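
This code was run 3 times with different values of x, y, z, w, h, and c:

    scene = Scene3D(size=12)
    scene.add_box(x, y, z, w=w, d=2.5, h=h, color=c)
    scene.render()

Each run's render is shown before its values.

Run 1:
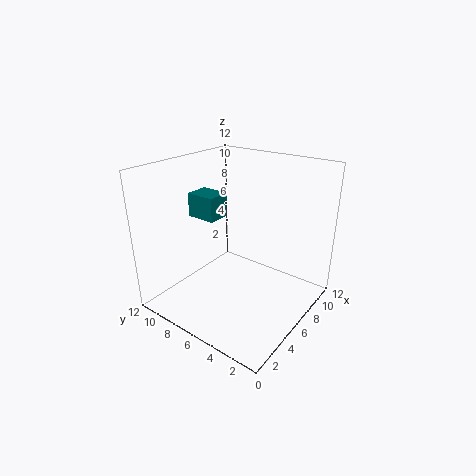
x = 4.5; y = 7.5; z = 7.5; w = 2; h = 2; c = 'teal'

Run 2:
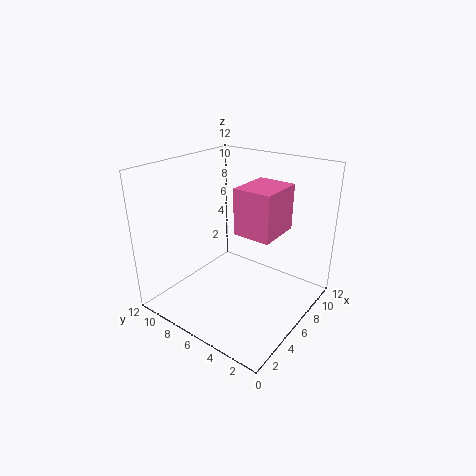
x = 1.5; y = 0.5; z = 9; w = 3; h = 3; c = 'hotpink'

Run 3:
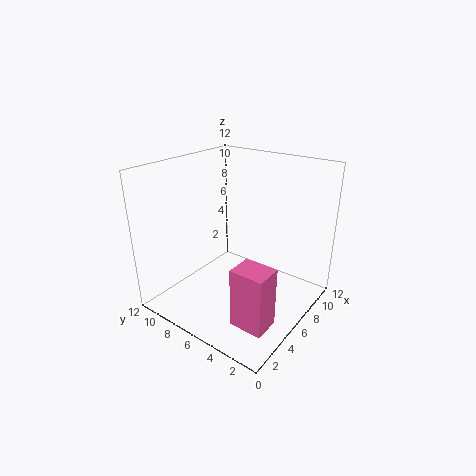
x = 1; y = 0.5; z = 2; w = 2; h = 4.5; c = 'hotpink'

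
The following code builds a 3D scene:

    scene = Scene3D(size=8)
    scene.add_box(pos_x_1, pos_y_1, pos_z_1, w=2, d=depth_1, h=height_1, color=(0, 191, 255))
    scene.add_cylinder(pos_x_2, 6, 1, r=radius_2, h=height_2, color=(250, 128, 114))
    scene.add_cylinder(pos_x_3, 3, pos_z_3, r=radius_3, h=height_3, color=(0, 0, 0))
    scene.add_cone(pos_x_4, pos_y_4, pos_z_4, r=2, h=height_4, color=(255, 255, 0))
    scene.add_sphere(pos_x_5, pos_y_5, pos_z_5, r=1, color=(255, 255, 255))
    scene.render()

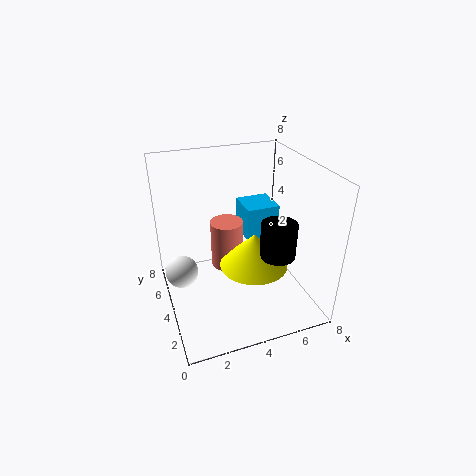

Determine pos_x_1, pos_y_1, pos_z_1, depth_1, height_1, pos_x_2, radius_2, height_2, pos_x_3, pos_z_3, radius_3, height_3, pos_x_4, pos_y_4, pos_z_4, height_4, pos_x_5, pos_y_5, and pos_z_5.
pos_x_1 = 5
pos_y_1 = 5
pos_z_1 = 3
depth_1 = 2
height_1 = 2
pos_x_2 = 4
radius_2 = 1
height_2 = 3
pos_x_3 = 6
pos_z_3 = 3
radius_3 = 1
height_3 = 2
pos_x_4 = 5
pos_y_4 = 4
pos_z_4 = 2
height_4 = 2
pos_x_5 = 1
pos_y_5 = 6
pos_z_5 = 1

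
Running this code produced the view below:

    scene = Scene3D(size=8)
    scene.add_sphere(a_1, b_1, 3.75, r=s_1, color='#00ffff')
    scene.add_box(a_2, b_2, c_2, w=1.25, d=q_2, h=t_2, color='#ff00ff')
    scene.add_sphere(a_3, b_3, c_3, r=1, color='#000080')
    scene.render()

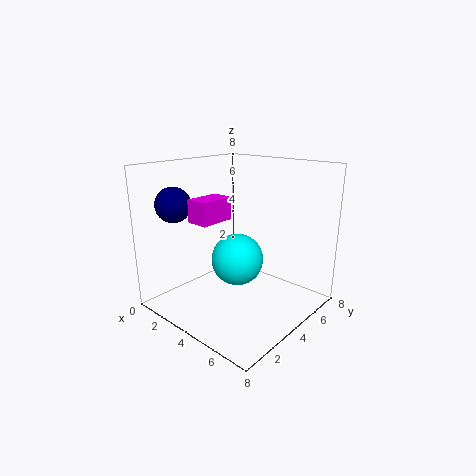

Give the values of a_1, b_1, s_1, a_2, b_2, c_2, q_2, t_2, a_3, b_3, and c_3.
a_1 = 5.5; b_1 = 2.25; s_1 = 1.25; a_2 = 2.25; b_2 = 2; c_2 = 5; q_2 = 2; t_2 = 1.25; a_3 = 1; b_3 = 2; c_3 = 5.75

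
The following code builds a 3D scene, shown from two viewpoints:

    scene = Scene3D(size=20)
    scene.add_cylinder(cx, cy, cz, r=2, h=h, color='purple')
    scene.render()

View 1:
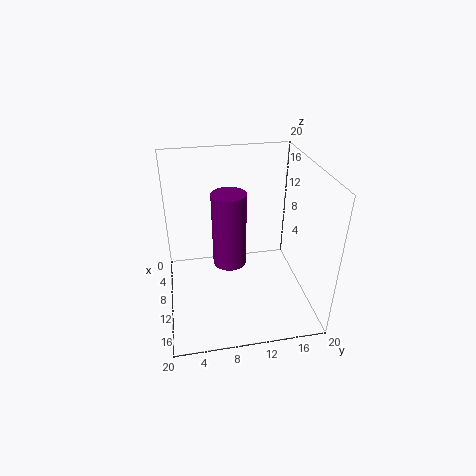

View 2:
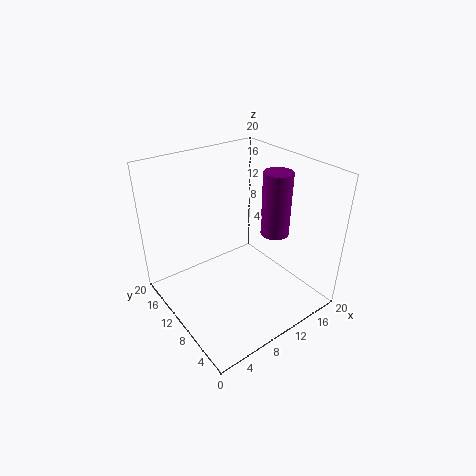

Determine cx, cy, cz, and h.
cx = 15, cy = 8, cz = 10, h = 9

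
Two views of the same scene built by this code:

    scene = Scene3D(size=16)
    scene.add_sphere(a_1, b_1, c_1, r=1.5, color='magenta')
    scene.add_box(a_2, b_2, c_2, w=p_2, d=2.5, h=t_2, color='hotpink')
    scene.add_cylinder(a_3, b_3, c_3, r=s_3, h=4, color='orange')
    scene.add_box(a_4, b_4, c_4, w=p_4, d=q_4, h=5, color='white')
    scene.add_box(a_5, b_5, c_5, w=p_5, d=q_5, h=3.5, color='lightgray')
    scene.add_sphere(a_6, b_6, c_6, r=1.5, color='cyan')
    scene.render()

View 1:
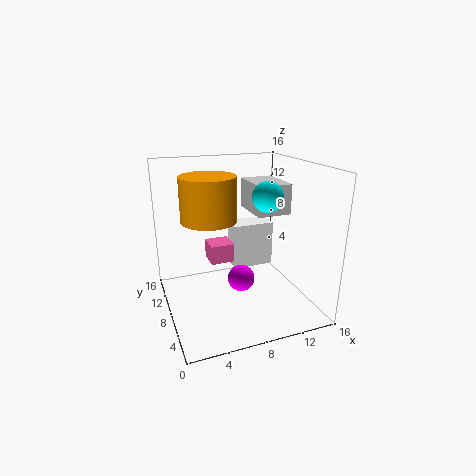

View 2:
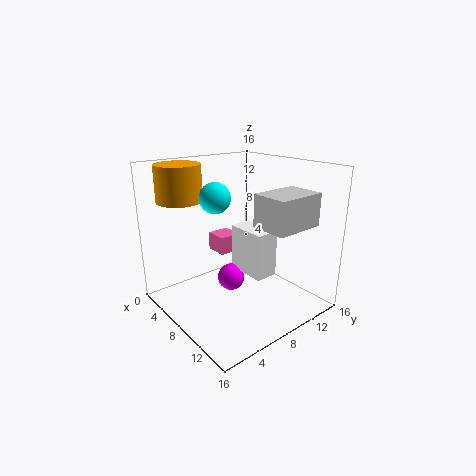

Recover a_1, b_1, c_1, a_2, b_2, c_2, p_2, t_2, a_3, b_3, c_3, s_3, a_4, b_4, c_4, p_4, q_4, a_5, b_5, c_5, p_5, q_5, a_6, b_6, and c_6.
a_1 = 8; b_1 = 7; c_1 = 3.5; a_2 = 4.5; b_2 = 6.5; c_2 = 6; p_2 = 2.5; t_2 = 2; a_3 = 3.5; b_3 = 3.5; c_3 = 12; s_3 = 2.5; a_4 = 7.5; b_4 = 7.5; c_4 = 4.5; p_4 = 4.5; q_4 = 2.5; a_5 = 10.5; b_5 = 8; c_5 = 10; p_5 = 4; q_5 = 5.5; a_6 = 9.5; b_6 = 4; c_6 = 13.5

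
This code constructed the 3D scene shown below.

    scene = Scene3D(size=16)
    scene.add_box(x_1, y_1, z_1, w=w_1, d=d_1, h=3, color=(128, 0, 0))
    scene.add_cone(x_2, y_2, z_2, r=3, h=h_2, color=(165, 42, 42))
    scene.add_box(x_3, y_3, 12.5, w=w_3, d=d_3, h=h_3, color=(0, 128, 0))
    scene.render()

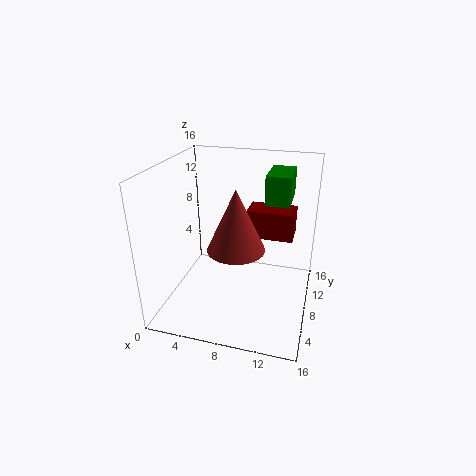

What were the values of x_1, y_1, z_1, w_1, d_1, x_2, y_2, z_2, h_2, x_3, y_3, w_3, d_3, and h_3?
x_1 = 9; y_1 = 7.5; z_1 = 8.5; w_1 = 5; d_1 = 3; x_2 = 8.5; y_2 = 5.5; z_2 = 8; h_2 = 6.5; x_3 = 11; y_3 = 7; w_3 = 2.5; d_3 = 4.5; h_3 = 3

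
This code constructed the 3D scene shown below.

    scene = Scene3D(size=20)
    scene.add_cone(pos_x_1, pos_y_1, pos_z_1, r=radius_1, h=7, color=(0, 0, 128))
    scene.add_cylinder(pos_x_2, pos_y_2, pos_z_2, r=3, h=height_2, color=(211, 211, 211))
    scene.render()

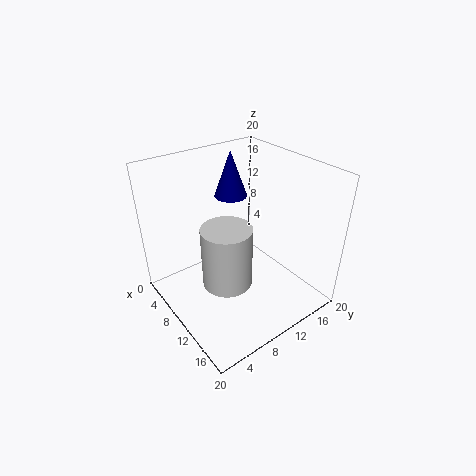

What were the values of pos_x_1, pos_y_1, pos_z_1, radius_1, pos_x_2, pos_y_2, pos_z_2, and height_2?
pos_x_1 = 3.5; pos_y_1 = 13.5; pos_z_1 = 13; radius_1 = 2.5; pos_x_2 = 14.5; pos_y_2 = 5; pos_z_2 = 8; height_2 = 7.5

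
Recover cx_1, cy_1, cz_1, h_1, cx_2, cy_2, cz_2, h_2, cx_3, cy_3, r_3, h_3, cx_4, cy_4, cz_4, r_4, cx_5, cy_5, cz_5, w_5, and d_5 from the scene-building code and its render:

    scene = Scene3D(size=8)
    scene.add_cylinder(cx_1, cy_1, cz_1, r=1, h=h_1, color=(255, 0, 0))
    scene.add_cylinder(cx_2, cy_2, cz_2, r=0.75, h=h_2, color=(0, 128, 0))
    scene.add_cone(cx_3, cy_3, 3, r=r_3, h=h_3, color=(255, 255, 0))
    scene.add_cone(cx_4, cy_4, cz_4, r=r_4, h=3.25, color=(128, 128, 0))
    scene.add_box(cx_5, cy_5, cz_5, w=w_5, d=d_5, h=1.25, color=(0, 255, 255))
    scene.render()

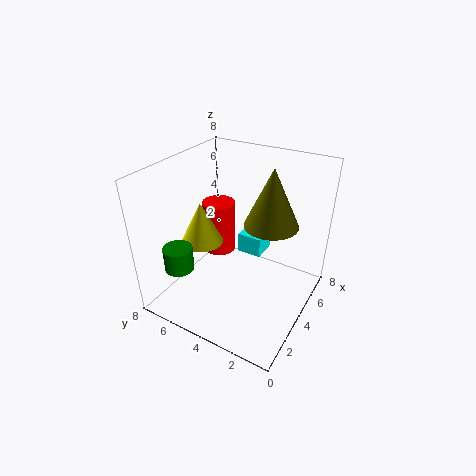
cx_1 = 5.5
cy_1 = 6.25
cz_1 = 1.75
h_1 = 3.25
cx_2 = 1
cy_2 = 5.75
cz_2 = 3.25
h_2 = 1.25
cx_3 = 4
cy_3 = 6.5
r_3 = 1.25
h_3 = 2.5
cx_4 = 5
cy_4 = 2.5
cz_4 = 4.75
r_4 = 1.5
cx_5 = 5.75
cy_5 = 3.5
cz_5 = 1.75
w_5 = 1.5
d_5 = 1.5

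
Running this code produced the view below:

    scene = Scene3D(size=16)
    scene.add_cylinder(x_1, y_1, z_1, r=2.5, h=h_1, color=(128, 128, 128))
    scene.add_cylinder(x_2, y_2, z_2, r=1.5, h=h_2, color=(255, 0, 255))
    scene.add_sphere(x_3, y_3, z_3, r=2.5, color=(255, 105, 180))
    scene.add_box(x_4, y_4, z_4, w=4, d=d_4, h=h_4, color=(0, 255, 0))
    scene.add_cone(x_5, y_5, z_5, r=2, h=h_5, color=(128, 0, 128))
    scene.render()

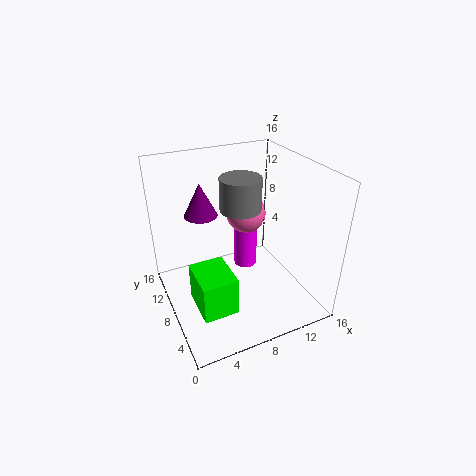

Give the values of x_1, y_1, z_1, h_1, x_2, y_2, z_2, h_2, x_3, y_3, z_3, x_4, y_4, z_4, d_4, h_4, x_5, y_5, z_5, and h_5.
x_1 = 10
y_1 = 11.5
z_1 = 9.5
h_1 = 4
x_2 = 11.5
y_2 = 13
z_2 = 0.5
h_2 = 6.5
x_3 = 11.5
y_3 = 13
z_3 = 8
x_4 = 2.5
y_4 = 4.5
z_4 = 0.5
d_4 = 5
h_4 = 4.5
x_5 = 5.5
y_5 = 13
z_5 = 9
h_5 = 4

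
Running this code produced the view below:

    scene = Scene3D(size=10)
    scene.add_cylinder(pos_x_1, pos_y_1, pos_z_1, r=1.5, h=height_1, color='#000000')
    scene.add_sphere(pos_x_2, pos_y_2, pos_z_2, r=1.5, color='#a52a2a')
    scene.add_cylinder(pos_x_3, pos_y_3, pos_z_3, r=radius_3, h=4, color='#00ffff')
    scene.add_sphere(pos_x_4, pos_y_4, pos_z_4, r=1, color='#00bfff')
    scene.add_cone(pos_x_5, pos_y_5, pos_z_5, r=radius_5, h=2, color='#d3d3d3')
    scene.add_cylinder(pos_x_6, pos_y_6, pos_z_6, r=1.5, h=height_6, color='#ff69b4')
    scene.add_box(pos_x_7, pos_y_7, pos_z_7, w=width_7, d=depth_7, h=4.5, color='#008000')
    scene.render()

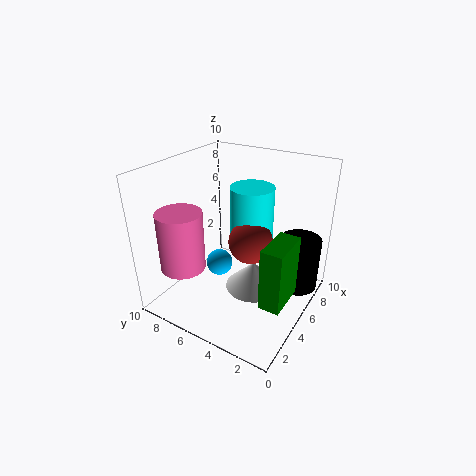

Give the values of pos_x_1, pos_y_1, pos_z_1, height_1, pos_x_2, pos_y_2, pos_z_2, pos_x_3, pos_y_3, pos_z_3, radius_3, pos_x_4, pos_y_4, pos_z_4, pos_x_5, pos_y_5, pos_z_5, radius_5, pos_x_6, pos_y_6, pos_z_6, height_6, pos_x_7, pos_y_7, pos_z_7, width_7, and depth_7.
pos_x_1 = 8; pos_y_1 = 1.5; pos_z_1 = 0.5; height_1 = 4; pos_x_2 = 5; pos_y_2 = 4; pos_z_2 = 5; pos_x_3 = 6; pos_y_3 = 4.5; pos_z_3 = 4.5; radius_3 = 1.5; pos_x_4 = 5.5; pos_y_4 = 7; pos_z_4 = 2; pos_x_5 = 5.5; pos_y_5 = 4; pos_z_5 = 1; radius_5 = 2; pos_x_6 = 2; pos_y_6 = 7.5; pos_z_6 = 3.5; height_6 = 4; pos_x_7 = 3.5; pos_y_7 = 1; pos_z_7 = 1; width_7 = 3; depth_7 = 1.5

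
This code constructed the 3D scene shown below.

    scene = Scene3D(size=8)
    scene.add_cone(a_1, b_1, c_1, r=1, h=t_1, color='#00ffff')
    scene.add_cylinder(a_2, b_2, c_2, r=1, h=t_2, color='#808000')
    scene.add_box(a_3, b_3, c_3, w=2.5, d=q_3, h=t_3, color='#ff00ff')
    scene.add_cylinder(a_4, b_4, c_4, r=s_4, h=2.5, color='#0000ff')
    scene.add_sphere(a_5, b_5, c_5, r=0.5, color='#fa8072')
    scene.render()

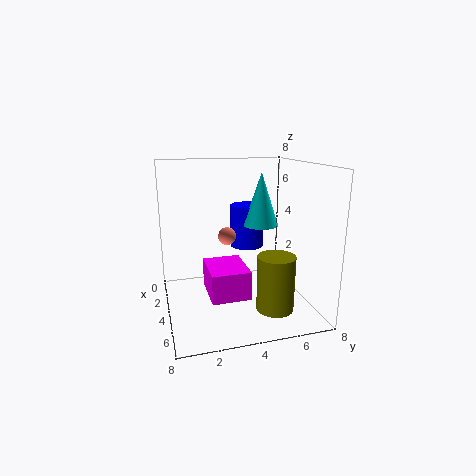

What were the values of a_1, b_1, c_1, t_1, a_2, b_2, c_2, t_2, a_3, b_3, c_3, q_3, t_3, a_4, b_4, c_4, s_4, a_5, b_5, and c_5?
a_1 = 3.5
b_1 = 5.5
c_1 = 4.5
t_1 = 3
a_2 = 6
b_2 = 5.5
c_2 = 0.5
t_2 = 3
a_3 = 4
b_3 = 2
c_3 = 1.5
q_3 = 2
t_3 = 1.5
a_4 = 2.5
b_4 = 5
c_4 = 3
s_4 = 1
a_5 = 3.5
b_5 = 3.5
c_5 = 4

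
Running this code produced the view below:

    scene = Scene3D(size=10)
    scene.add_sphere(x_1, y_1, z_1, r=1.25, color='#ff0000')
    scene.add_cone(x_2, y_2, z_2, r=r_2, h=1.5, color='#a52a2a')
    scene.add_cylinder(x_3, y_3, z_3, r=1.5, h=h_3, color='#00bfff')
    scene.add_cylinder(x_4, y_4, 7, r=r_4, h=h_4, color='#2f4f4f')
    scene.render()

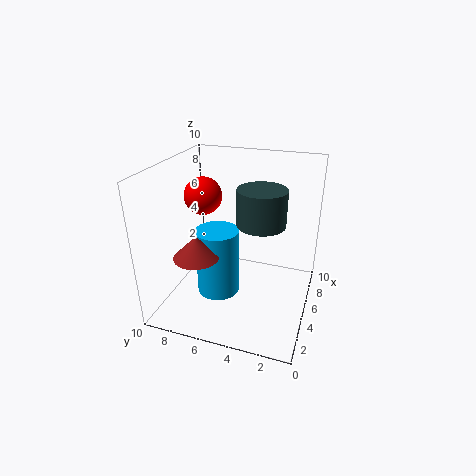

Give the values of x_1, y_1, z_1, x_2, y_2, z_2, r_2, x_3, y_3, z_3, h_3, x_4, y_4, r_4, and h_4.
x_1 = 4.5, y_1 = 7.25, z_1 = 8, x_2 = 2.5, y_2 = 7, z_2 = 4.5, r_2 = 1.5, x_3 = 4.25, y_3 = 6.25, z_3 = 1, h_3 = 4.75, x_4 = 3.5, y_4 = 3, r_4 = 1.5, h_4 = 2.25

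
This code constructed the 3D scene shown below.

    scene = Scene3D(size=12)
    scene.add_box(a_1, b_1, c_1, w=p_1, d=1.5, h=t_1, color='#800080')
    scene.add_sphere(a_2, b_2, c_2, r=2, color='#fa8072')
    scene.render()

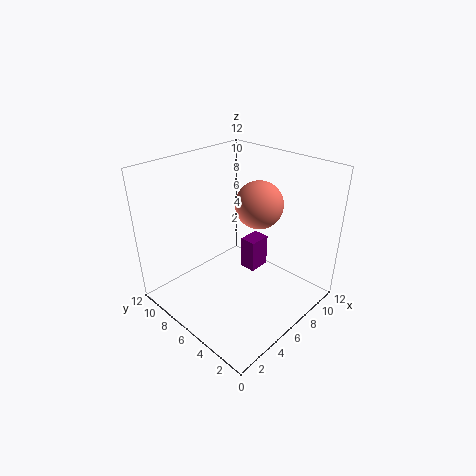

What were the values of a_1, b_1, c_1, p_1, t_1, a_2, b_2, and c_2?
a_1 = 8, b_1 = 6, c_1 = 1.5, p_1 = 2, t_1 = 3, a_2 = 8, b_2 = 5.5, c_2 = 8.5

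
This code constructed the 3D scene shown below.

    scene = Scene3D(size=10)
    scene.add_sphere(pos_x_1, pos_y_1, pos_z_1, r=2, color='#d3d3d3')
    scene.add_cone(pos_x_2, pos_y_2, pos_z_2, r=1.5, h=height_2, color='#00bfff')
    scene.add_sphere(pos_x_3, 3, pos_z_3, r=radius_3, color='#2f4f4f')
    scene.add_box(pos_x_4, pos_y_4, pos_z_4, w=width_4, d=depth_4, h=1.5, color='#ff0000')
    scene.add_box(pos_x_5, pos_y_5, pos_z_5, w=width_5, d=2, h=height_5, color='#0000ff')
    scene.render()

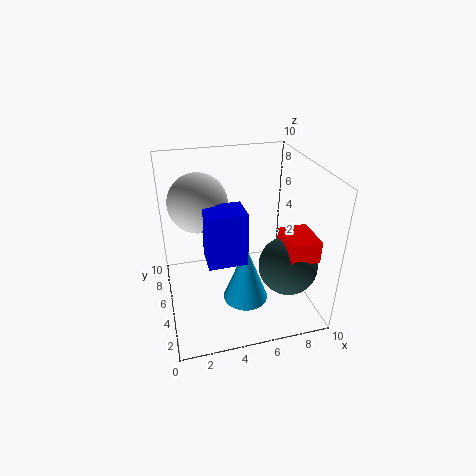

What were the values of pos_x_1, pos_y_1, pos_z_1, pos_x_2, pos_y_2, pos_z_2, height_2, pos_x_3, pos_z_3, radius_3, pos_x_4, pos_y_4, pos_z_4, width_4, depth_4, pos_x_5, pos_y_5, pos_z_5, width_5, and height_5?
pos_x_1 = 2.5; pos_y_1 = 6; pos_z_1 = 7.5; pos_x_2 = 5; pos_y_2 = 3; pos_z_2 = 1.5; height_2 = 4; pos_x_3 = 8; pos_z_3 = 3.5; radius_3 = 2; pos_x_4 = 7.5; pos_y_4 = 1.5; pos_z_4 = 4.5; width_4 = 2; depth_4 = 2.5; pos_x_5 = 2.5; pos_y_5 = 2.5; pos_z_5 = 4.5; width_5 = 2.5; height_5 = 3.5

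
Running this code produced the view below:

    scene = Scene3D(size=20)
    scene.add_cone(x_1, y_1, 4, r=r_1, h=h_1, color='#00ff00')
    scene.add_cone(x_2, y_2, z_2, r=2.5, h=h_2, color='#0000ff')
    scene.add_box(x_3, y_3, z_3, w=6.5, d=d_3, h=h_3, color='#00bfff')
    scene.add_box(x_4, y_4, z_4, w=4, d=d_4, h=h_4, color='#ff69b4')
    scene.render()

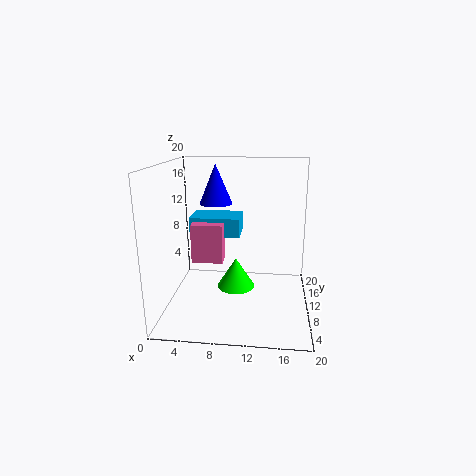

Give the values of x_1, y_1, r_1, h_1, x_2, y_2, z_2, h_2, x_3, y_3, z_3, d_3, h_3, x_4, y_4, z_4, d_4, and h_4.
x_1 = 10, y_1 = 7.5, r_1 = 2.5, h_1 = 4, x_2 = 6, y_2 = 15.5, z_2 = 13.5, h_2 = 6, x_3 = 4, y_3 = 7, z_3 = 11, d_3 = 4.5, h_3 = 2.5, x_4 = 4.5, y_4 = 5.5, z_4 = 8, d_4 = 2.5, h_4 = 5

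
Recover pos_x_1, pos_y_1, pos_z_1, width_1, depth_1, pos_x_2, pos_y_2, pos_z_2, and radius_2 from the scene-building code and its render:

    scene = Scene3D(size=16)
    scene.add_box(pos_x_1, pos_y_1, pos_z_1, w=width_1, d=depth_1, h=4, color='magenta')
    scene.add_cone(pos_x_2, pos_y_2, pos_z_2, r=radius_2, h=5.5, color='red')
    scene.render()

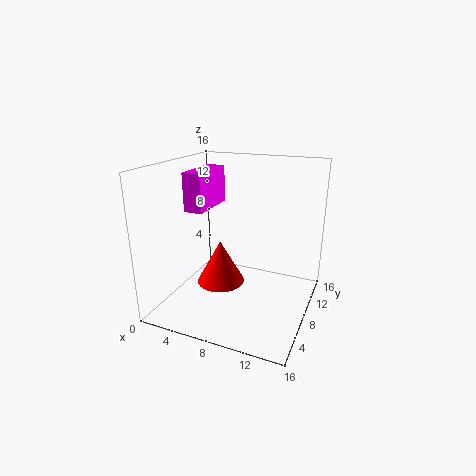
pos_x_1 = 3.5, pos_y_1 = 4.5, pos_z_1 = 11.5, width_1 = 2, depth_1 = 5.5, pos_x_2 = 4.5, pos_y_2 = 10.5, pos_z_2 = 0.5, radius_2 = 3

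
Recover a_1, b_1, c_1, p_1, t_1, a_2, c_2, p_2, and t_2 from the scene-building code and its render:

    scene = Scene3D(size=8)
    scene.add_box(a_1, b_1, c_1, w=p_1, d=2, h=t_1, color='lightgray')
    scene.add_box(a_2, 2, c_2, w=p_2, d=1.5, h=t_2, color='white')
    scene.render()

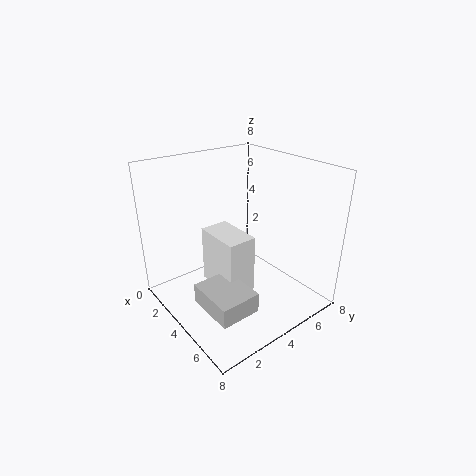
a_1 = 5
b_1 = 0.5
c_1 = 2
p_1 = 2.5
t_1 = 1
a_2 = 3.5
c_2 = 2
p_2 = 2.5
t_2 = 3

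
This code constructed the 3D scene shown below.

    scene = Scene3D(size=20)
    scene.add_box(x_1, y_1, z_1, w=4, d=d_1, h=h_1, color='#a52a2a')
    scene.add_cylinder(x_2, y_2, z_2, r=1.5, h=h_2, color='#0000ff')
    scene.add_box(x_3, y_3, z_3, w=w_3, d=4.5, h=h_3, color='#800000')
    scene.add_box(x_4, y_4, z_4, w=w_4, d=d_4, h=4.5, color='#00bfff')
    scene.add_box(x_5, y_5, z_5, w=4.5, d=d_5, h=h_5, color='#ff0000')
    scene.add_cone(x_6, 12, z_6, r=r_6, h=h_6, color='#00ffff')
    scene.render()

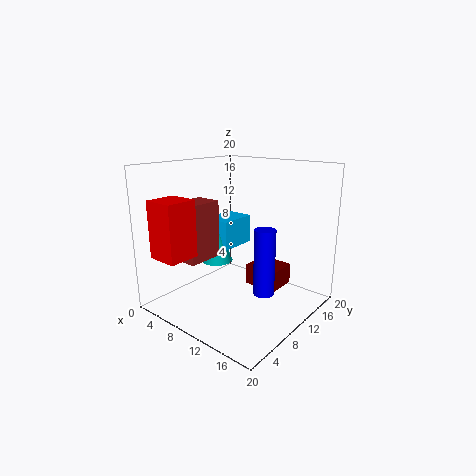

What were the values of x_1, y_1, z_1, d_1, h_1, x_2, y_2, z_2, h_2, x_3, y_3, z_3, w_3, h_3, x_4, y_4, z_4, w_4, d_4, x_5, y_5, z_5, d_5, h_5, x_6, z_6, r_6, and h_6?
x_1 = 1.5, y_1 = 5.5, z_1 = 6, d_1 = 5.5, h_1 = 8.5, x_2 = 13.5, y_2 = 11.5, z_2 = 2, h_2 = 9.5, x_3 = 9.5, y_3 = 12.5, z_3 = 2, w_3 = 5, h_3 = 3, x_4 = 1.5, y_4 = 12, z_4 = 6.5, w_4 = 4.5, d_4 = 6, x_5 = 1.5, y_5 = 1.5, z_5 = 7.5, d_5 = 4.5, h_5 = 8, x_6 = 4, z_6 = 4.5, r_6 = 2.5, h_6 = 6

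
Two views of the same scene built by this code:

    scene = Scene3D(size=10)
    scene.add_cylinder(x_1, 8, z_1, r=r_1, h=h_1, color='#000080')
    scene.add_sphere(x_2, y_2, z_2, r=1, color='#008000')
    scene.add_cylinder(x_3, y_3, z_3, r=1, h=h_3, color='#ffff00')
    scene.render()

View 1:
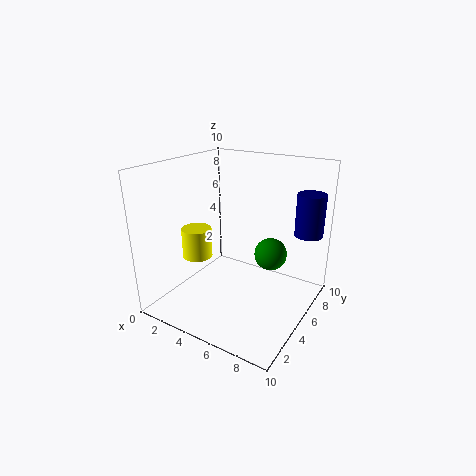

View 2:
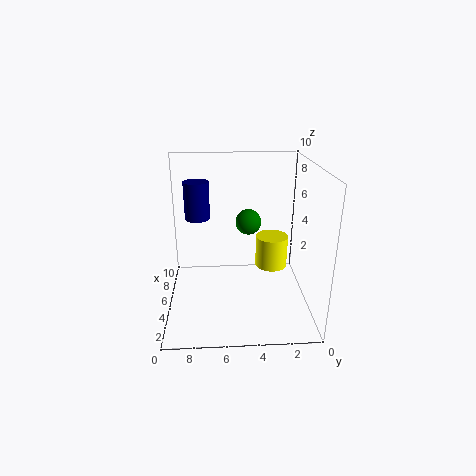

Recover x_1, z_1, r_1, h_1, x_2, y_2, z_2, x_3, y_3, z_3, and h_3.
x_1 = 9, z_1 = 5, r_1 = 1, h_1 = 3, x_2 = 8, y_2 = 4, z_2 = 5, x_3 = 3, y_3 = 3, z_3 = 4, h_3 = 2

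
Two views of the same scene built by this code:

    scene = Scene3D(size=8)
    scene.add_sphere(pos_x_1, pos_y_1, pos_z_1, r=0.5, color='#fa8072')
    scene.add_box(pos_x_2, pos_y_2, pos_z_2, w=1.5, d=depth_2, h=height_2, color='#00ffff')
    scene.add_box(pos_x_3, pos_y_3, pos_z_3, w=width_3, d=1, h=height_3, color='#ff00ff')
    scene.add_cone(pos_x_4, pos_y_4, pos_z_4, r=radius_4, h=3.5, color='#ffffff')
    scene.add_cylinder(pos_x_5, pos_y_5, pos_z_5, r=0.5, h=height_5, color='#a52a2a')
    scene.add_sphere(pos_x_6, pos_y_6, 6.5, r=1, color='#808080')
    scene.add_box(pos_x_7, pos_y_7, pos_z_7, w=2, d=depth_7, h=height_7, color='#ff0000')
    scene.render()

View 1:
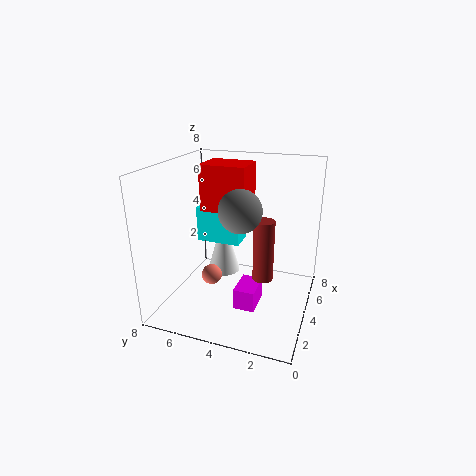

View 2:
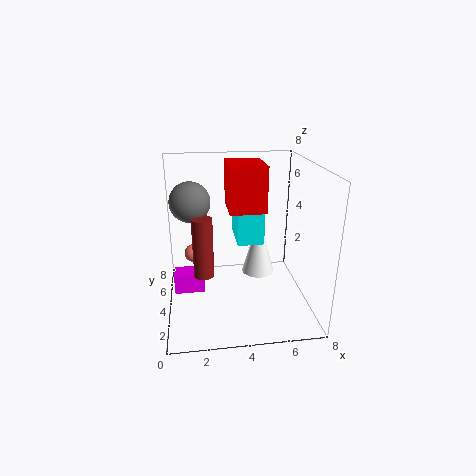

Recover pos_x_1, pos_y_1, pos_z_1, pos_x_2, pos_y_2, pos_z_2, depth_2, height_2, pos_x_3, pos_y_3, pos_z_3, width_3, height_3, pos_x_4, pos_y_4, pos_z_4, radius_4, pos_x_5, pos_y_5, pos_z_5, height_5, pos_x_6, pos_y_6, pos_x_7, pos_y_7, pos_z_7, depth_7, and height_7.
pos_x_1 = 1.5
pos_y_1 = 4.5
pos_z_1 = 3
pos_x_2 = 4
pos_y_2 = 4
pos_z_2 = 3.5
depth_2 = 2.5
height_2 = 2
pos_x_3 = 0.5
pos_y_3 = 2
pos_z_3 = 2
width_3 = 1.5
height_3 = 1
pos_x_4 = 5.5
pos_y_4 = 5.5
pos_z_4 = 1
radius_4 = 1
pos_x_5 = 2
pos_y_5 = 2
pos_z_5 = 3
height_5 = 3
pos_x_6 = 1.5
pos_y_6 = 3
pos_x_7 = 3.5
pos_y_7 = 3.5
pos_z_7 = 5.5
depth_7 = 2.5
height_7 = 2.5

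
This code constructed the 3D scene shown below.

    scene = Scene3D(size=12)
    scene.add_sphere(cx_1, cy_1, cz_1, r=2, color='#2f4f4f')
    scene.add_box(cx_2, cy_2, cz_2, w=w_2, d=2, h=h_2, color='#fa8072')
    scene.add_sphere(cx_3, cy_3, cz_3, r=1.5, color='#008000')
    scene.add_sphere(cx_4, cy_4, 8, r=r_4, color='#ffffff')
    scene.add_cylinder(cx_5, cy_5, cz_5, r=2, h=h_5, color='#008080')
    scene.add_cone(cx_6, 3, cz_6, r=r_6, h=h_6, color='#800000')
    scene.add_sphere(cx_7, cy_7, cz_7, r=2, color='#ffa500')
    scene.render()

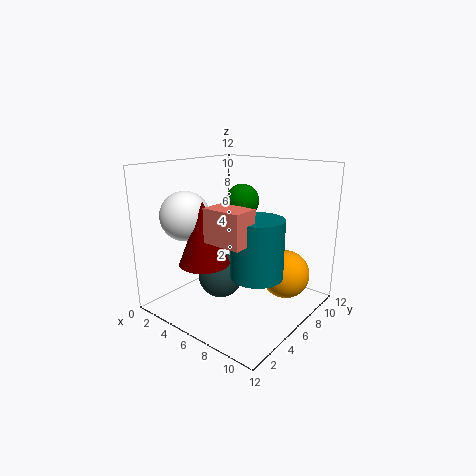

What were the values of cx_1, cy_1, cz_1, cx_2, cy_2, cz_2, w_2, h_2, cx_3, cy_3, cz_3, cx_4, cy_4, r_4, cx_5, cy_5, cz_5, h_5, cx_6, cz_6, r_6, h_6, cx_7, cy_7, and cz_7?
cx_1 = 4, cy_1 = 6, cz_1 = 2, cx_2 = 6.5, cy_2 = 1.5, cz_2 = 7, w_2 = 3, h_2 = 2.5, cx_3 = 4.5, cy_3 = 8.5, cz_3 = 8.5, cx_4 = 3, cy_4 = 3, r_4 = 2, cx_5 = 9, cy_5 = 4.5, cz_5 = 4, h_5 = 4.5, cx_6 = 5, cz_6 = 4.5, r_6 = 2, h_6 = 5, cx_7 = 9.5, cy_7 = 8, cz_7 = 3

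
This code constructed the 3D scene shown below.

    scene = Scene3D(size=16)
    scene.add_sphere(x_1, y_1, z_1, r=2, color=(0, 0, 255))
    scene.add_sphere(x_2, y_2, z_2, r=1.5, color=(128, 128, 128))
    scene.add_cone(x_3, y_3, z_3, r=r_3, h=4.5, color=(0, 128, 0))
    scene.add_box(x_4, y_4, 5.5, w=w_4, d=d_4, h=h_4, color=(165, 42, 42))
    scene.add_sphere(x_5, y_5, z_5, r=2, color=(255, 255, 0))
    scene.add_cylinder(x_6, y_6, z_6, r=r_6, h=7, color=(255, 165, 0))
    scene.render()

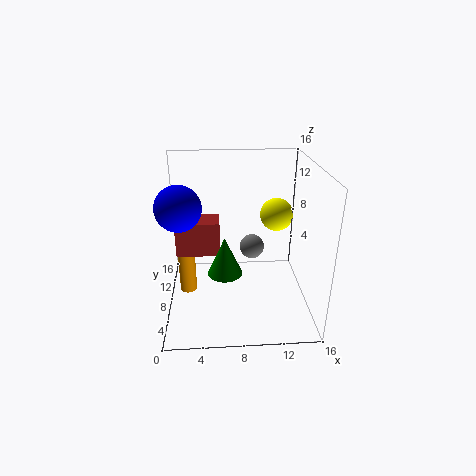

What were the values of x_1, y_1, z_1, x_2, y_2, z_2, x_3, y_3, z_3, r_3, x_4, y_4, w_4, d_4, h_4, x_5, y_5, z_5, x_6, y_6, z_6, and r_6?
x_1 = 2.5; y_1 = 2; z_1 = 14; x_2 = 10; y_2 = 11.5; z_2 = 5; x_3 = 6.5; y_3 = 8; z_3 = 3.5; r_3 = 2; x_4 = 1; y_4 = 8.5; w_4 = 5; d_4 = 3; h_4 = 4; x_5 = 13; y_5 = 12; z_5 = 9; x_6 = 2; y_6 = 9.5; z_6 = 0.5; r_6 = 1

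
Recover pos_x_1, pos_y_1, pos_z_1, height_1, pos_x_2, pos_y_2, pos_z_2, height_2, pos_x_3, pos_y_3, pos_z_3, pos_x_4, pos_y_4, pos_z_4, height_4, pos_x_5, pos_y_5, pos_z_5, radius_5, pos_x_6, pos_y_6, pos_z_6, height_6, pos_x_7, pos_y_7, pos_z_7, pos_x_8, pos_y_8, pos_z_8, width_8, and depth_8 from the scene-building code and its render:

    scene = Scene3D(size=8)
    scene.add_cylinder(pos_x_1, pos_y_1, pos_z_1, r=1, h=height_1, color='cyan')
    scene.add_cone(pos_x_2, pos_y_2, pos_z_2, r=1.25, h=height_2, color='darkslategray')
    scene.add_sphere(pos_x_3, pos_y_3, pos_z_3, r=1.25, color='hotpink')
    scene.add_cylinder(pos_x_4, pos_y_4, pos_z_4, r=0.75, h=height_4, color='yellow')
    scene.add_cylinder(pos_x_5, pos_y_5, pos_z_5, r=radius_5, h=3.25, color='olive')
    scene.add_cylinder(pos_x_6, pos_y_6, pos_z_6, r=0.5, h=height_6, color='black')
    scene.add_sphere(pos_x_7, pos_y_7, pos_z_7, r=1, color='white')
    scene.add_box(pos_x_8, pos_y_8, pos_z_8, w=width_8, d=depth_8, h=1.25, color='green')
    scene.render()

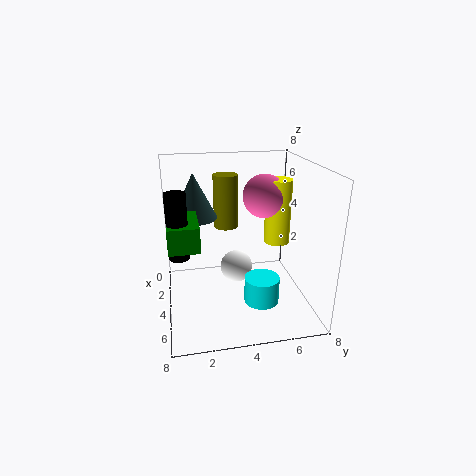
pos_x_1 = 4.75
pos_y_1 = 5.25
pos_z_1 = 0.25
height_1 = 1.5
pos_x_2 = 3
pos_y_2 = 1.75
pos_z_2 = 5
height_2 = 2.5
pos_x_3 = 3
pos_y_3 = 5.75
pos_z_3 = 6
pos_x_4 = 3.25
pos_y_4 = 6.5
pos_z_4 = 3.25
height_4 = 3.75
pos_x_5 = 1.5
pos_y_5 = 3.75
pos_z_5 = 3.75
radius_5 = 0.75
pos_x_6 = 5.75
pos_y_6 = 0.75
pos_z_6 = 4
height_6 = 3.25
pos_x_7 = 2.25
pos_y_7 = 4.25
pos_z_7 = 1.25
pos_x_8 = 4
pos_y_8 = 0.25
pos_z_8 = 4.5
width_8 = 2.5
depth_8 = 1.5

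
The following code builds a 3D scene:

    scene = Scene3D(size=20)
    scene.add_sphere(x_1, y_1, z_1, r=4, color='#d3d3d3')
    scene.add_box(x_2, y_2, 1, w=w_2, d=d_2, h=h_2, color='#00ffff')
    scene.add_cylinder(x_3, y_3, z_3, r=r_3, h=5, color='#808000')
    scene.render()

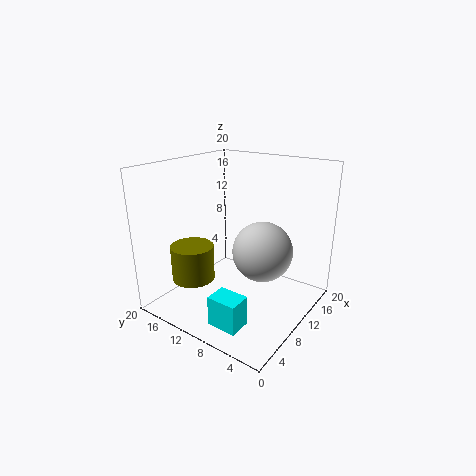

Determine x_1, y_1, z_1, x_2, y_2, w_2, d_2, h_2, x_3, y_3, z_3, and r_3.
x_1 = 10; y_1 = 6; z_1 = 9; x_2 = 2; y_2 = 5; w_2 = 3; d_2 = 4; h_2 = 4; x_3 = 6; y_3 = 15; z_3 = 4; r_3 = 3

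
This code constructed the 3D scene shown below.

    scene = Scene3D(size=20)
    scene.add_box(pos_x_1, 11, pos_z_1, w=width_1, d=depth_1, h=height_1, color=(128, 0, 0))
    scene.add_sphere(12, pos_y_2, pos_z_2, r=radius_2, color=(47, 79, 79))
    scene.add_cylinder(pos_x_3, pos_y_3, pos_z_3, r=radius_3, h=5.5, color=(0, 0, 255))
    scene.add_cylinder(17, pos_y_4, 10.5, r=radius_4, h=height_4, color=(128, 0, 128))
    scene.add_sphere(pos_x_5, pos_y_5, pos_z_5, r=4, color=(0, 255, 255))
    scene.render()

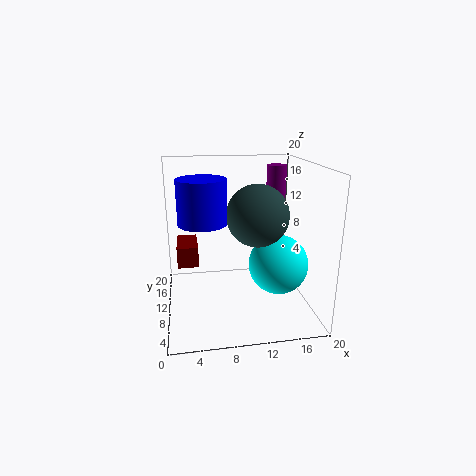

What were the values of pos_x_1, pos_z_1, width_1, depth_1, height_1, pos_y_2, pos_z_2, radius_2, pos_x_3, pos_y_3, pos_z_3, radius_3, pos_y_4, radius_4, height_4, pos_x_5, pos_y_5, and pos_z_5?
pos_x_1 = 1.5, pos_z_1 = 5.5, width_1 = 3, depth_1 = 5.5, height_1 = 3, pos_y_2 = 7, pos_z_2 = 14, radius_2 = 4, pos_x_3 = 5, pos_y_3 = 6.5, pos_z_3 = 13.5, radius_3 = 3, pos_y_4 = 16, radius_4 = 1.5, height_4 = 8.5, pos_x_5 = 15, pos_y_5 = 7, pos_z_5 = 7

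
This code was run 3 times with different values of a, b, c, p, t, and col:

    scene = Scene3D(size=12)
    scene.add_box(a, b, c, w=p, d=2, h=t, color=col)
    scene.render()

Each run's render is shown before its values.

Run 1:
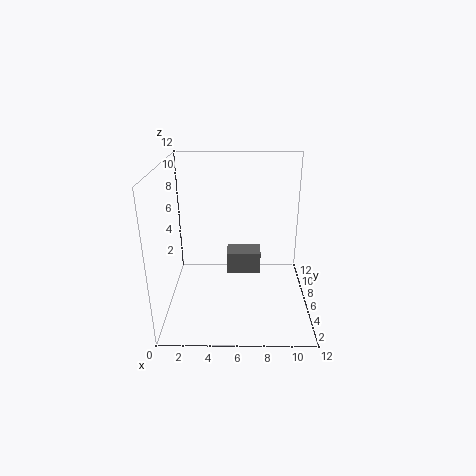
a = 5
b = 7
c = 2
p = 3
t = 2
col = 'gray'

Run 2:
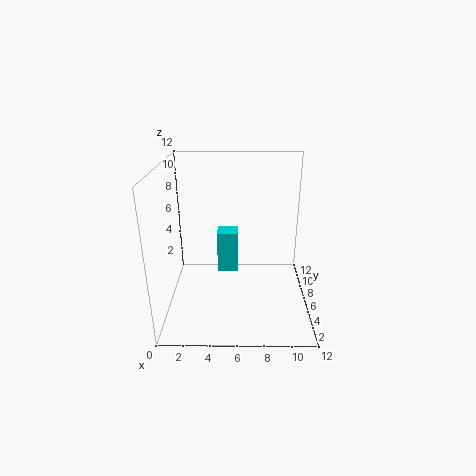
a = 4
b = 9
c = 1
p = 2
t = 4
col = 'cyan'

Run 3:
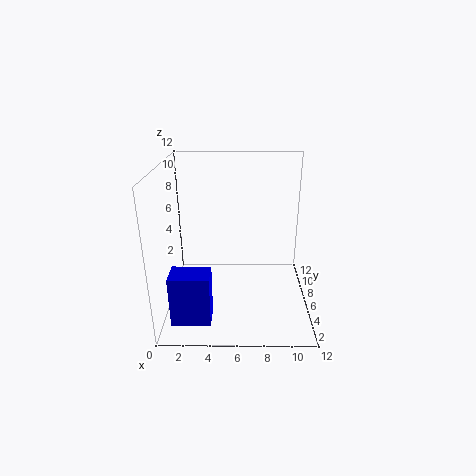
a = 1
b = 1
c = 1
p = 3
t = 4
col = 'blue'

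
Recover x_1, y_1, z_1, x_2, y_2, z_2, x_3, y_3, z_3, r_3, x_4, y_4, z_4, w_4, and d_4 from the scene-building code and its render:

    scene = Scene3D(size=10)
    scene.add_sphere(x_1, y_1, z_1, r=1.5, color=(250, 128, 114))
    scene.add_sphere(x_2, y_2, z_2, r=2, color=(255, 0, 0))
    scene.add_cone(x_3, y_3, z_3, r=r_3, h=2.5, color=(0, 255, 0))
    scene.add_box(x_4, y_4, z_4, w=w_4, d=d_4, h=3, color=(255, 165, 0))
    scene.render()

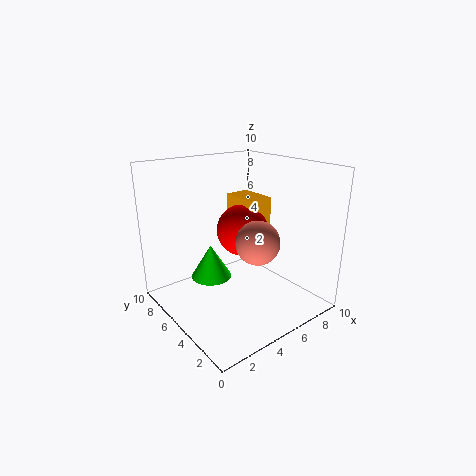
x_1 = 5.5
y_1 = 3.5
z_1 = 5
x_2 = 7
y_2 = 7
z_2 = 4.5
x_3 = 4
y_3 = 7
z_3 = 1.5
r_3 = 1.5
x_4 = 7
y_4 = 6
z_4 = 4
w_4 = 2
d_4 = 3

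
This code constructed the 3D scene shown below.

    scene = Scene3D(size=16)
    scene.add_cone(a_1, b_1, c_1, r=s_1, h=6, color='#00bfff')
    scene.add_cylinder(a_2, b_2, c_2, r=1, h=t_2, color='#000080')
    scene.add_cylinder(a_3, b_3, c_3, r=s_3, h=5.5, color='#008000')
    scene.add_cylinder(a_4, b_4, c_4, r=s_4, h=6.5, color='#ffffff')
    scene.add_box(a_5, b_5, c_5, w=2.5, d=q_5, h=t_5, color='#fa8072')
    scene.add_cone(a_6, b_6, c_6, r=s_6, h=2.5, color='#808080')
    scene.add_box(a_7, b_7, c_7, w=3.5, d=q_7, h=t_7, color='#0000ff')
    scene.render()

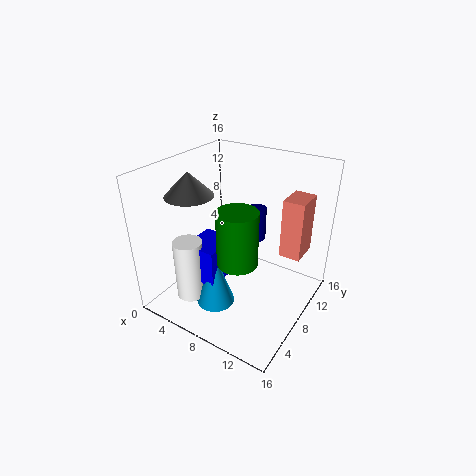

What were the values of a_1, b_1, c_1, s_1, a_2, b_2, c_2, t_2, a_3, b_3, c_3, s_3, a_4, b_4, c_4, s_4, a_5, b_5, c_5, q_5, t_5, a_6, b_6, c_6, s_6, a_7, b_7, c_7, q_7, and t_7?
a_1 = 8; b_1 = 3.5; c_1 = 2.5; s_1 = 2; a_2 = 10; b_2 = 8.5; c_2 = 8.5; t_2 = 3.5; a_3 = 10.5; b_3 = 4; c_3 = 8; s_3 = 2; a_4 = 5.5; b_4 = 2.5; c_4 = 3; s_4 = 1.5; a_5 = 11.5; b_5 = 11.5; c_5 = 5; q_5 = 3.5; t_5 = 7; a_6 = 4.5; b_6 = 4.5; c_6 = 13.5; s_6 = 2.5; a_7 = 5; b_7 = 2.5; c_7 = 5; q_7 = 4; t_7 = 4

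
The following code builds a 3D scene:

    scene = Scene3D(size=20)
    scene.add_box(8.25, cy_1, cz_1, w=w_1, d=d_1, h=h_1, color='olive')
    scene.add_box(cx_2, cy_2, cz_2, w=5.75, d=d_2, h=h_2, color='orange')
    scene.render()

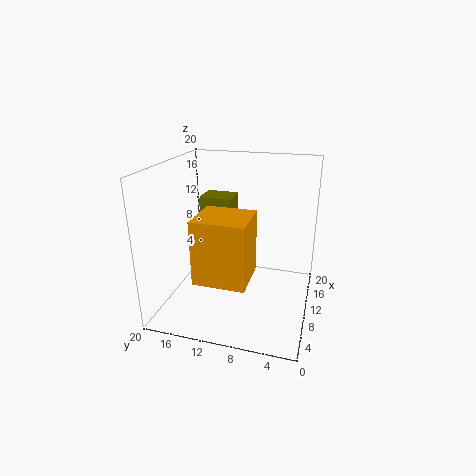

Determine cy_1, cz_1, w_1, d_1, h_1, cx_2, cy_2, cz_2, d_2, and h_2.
cy_1 = 10.5
cz_1 = 11.75
w_1 = 3.5
d_1 = 4.25
h_1 = 4.25
cx_2 = 0.25
cy_2 = 6.5
cz_2 = 8
d_2 = 6.25
h_2 = 7.75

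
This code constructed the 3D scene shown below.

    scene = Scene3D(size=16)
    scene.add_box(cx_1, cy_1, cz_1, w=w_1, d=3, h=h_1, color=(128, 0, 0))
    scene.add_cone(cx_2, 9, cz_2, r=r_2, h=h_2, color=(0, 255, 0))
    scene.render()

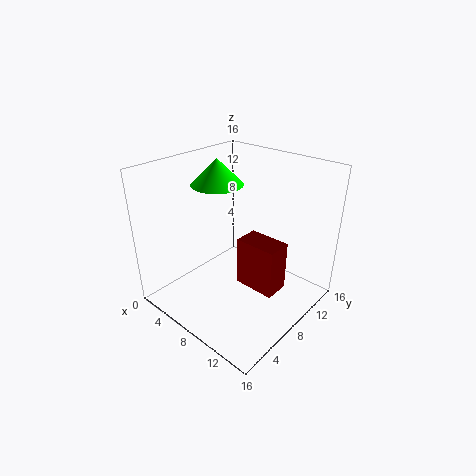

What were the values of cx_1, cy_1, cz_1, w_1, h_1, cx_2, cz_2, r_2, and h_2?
cx_1 = 7
cy_1 = 9
cz_1 = 1
w_1 = 5
h_1 = 6
cx_2 = 4
cz_2 = 13
r_2 = 3
h_2 = 3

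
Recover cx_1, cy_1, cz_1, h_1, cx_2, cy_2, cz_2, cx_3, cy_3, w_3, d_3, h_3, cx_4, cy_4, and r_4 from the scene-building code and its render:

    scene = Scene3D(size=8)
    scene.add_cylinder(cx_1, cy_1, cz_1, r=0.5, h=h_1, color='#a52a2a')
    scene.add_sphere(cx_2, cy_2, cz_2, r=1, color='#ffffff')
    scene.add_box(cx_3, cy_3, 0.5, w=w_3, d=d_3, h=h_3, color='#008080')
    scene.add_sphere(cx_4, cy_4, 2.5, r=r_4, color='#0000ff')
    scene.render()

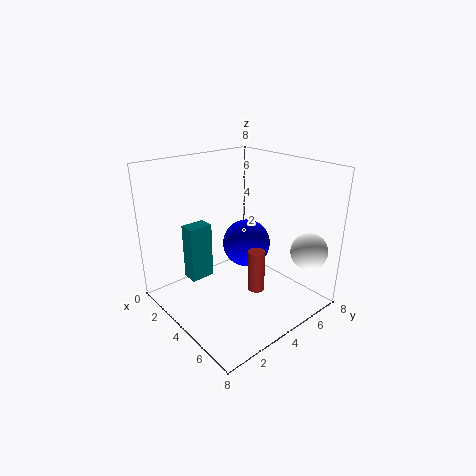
cx_1 = 4.5
cy_1 = 5
cz_1 = 0.5
h_1 = 2.5
cx_2 = 7
cy_2 = 6.5
cz_2 = 3.5
cx_3 = 0.5
cy_3 = 2.5
w_3 = 1
d_3 = 1.5
h_3 = 3.5
cx_4 = 2.5
cy_4 = 6
r_4 = 1.5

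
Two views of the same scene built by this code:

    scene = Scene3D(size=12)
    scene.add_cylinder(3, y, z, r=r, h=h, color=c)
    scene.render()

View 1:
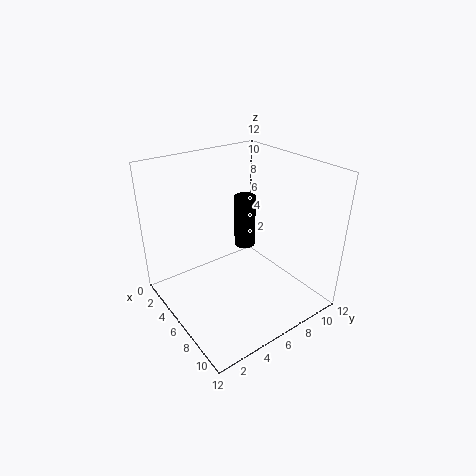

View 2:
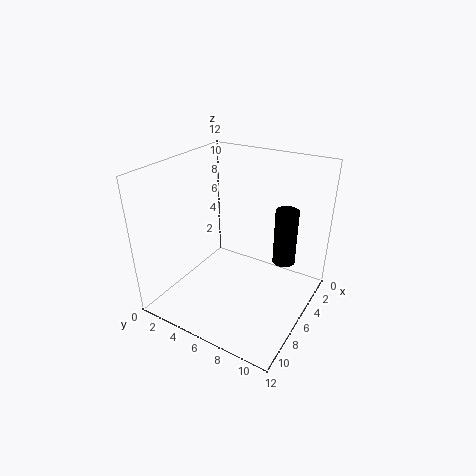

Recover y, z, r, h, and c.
y = 9
z = 3
r = 1
h = 5
c = 'black'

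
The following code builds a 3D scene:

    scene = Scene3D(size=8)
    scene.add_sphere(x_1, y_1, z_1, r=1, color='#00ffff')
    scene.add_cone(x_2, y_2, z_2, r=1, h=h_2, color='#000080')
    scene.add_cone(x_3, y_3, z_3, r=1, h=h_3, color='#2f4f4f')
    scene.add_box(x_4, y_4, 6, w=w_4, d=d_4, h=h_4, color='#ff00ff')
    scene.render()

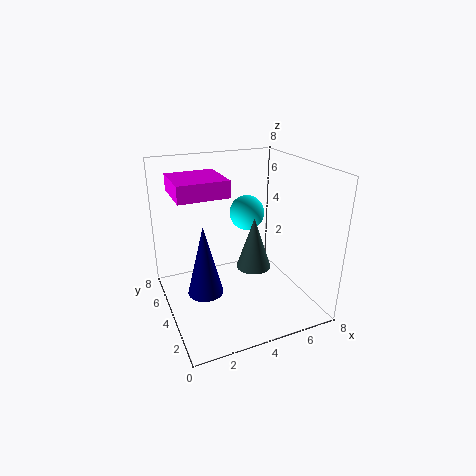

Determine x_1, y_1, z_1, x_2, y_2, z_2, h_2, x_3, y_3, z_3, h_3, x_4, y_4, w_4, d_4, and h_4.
x_1 = 5
y_1 = 5
z_1 = 5
x_2 = 2
y_2 = 4
z_2 = 1
h_2 = 4
x_3 = 5
y_3 = 4
z_3 = 2
h_3 = 3
x_4 = 1
y_4 = 5
w_4 = 3
d_4 = 3
h_4 = 1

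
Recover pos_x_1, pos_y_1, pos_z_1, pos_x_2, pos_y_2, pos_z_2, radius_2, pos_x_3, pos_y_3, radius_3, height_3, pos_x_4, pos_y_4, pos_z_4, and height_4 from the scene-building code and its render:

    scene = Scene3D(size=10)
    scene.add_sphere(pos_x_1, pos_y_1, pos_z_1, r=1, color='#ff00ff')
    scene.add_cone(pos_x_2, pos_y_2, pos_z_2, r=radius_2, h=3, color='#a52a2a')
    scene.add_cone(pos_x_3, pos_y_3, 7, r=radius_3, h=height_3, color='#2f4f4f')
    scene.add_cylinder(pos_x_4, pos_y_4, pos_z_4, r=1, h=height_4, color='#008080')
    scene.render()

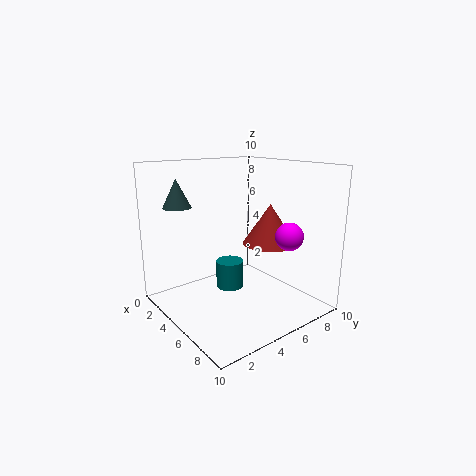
pos_x_1 = 7, pos_y_1 = 8, pos_z_1 = 5, pos_x_2 = 5, pos_y_2 = 8, pos_z_2 = 4, radius_2 = 2, pos_x_3 = 2, pos_y_3 = 2, radius_3 = 1, height_3 = 2, pos_x_4 = 4, pos_y_4 = 5, pos_z_4 = 1, height_4 = 2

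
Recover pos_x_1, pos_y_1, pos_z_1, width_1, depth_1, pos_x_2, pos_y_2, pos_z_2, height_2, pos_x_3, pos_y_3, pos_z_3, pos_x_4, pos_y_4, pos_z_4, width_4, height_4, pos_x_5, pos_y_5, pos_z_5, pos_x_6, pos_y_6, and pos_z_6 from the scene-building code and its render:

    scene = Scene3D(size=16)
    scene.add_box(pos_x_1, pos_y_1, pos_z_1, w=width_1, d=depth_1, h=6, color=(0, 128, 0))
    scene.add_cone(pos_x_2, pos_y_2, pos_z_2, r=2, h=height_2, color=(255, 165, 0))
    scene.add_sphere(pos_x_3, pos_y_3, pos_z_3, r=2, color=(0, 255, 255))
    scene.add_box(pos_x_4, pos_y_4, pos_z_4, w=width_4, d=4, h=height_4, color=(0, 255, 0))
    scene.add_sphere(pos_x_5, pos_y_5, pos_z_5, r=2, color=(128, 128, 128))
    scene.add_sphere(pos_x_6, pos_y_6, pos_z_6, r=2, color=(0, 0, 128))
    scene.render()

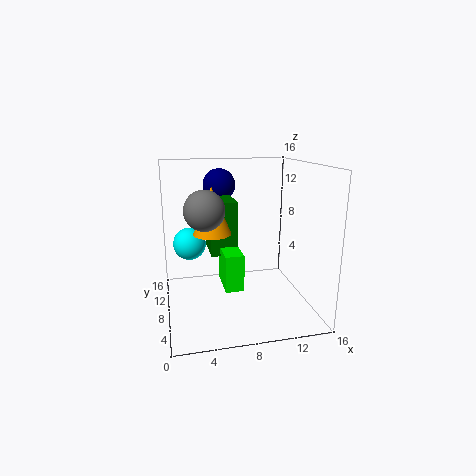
pos_x_1 = 5
pos_y_1 = 8
pos_z_1 = 6
width_1 = 3
depth_1 = 5
pos_x_2 = 5
pos_y_2 = 7
pos_z_2 = 9
height_2 = 5
pos_x_3 = 3
pos_y_3 = 13
pos_z_3 = 6
pos_x_4 = 6
pos_y_4 = 5
pos_z_4 = 3
width_4 = 2
height_4 = 4
pos_x_5 = 4
pos_y_5 = 5
pos_z_5 = 12
pos_x_6 = 7
pos_y_6 = 14
pos_z_6 = 13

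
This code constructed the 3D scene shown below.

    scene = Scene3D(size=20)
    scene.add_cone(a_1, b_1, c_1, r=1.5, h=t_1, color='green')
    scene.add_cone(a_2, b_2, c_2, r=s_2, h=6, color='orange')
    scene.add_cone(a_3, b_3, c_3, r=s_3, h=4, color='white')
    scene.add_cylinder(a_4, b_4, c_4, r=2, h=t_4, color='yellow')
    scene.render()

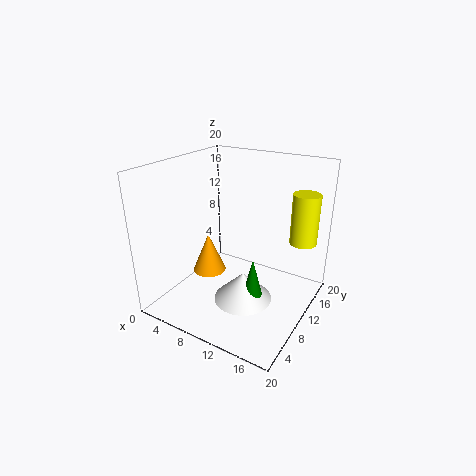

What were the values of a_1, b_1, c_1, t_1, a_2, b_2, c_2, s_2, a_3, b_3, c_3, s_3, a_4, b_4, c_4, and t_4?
a_1 = 13.5, b_1 = 8, c_1 = 2.5, t_1 = 6, a_2 = 4.5, b_2 = 10.5, c_2 = 3, s_2 = 2.5, a_3 = 12, b_3 = 8, c_3 = 2, s_3 = 4, a_4 = 17, b_4 = 17, c_4 = 8, t_4 = 7.5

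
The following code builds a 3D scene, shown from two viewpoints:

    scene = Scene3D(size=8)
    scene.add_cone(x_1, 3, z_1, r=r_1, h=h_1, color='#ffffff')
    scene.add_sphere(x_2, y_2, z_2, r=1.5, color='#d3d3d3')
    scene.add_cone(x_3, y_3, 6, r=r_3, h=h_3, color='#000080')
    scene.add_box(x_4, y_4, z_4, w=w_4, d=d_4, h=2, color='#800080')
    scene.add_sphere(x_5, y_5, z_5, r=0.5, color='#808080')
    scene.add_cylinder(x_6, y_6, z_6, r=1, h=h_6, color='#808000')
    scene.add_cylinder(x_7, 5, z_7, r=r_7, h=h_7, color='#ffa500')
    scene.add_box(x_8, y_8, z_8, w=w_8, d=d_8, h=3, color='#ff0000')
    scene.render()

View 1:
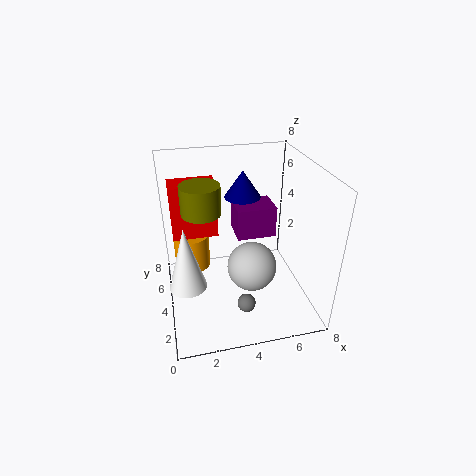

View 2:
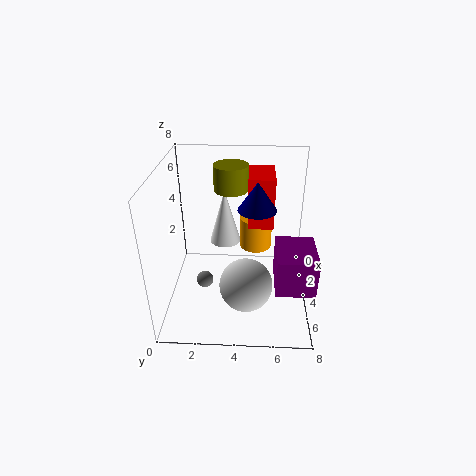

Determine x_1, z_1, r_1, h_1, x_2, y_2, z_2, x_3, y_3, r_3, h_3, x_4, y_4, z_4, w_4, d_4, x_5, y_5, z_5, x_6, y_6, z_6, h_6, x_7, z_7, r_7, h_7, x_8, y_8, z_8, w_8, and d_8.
x_1 = 1
z_1 = 2
r_1 = 1
h_1 = 3.5
x_2 = 5
y_2 = 4.5
z_2 = 1.5
x_3 = 4.5
y_3 = 5
r_3 = 1
h_3 = 1.5
x_4 = 4.5
y_4 = 6
z_4 = 2.5
w_4 = 2.5
d_4 = 2
x_5 = 4
y_5 = 2
z_5 = 1
x_6 = 2
y_6 = 3.5
z_6 = 6
h_6 = 1.5
x_7 = 1.5
z_7 = 2
r_7 = 1
h_7 = 2
x_8 = 0.5
y_8 = 4.5
z_8 = 4
w_8 = 2.5
d_8 = 1.5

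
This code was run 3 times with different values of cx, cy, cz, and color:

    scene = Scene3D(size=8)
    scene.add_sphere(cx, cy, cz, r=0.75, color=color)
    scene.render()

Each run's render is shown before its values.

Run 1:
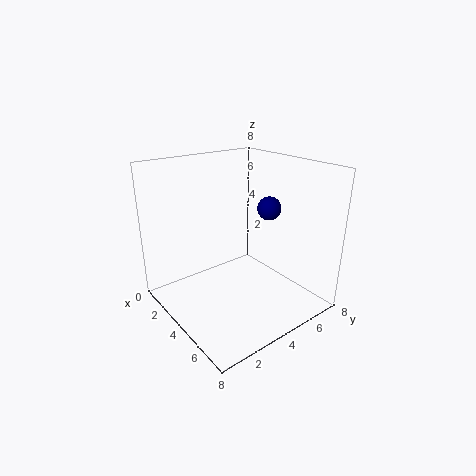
cx = 3; cy = 7.25; cz = 4.75; color = 'navy'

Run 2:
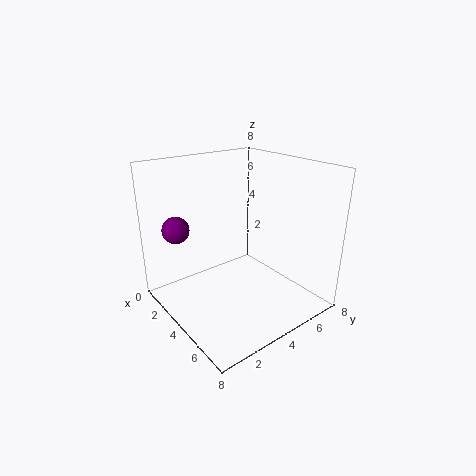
cx = 2; cy = 1.25; cz = 4.5; color = 'purple'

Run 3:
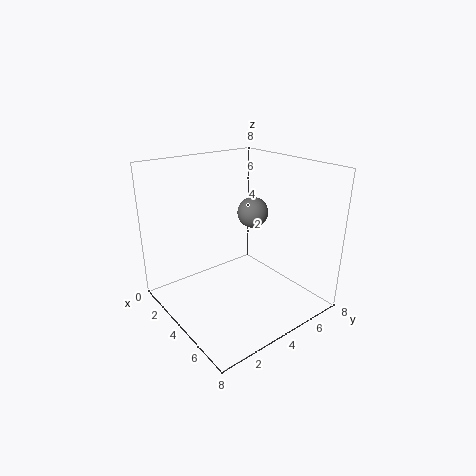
cx = 5.5; cy = 3.75; cz = 6; color = 'gray'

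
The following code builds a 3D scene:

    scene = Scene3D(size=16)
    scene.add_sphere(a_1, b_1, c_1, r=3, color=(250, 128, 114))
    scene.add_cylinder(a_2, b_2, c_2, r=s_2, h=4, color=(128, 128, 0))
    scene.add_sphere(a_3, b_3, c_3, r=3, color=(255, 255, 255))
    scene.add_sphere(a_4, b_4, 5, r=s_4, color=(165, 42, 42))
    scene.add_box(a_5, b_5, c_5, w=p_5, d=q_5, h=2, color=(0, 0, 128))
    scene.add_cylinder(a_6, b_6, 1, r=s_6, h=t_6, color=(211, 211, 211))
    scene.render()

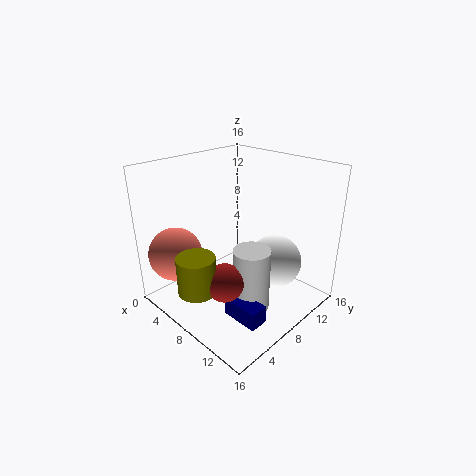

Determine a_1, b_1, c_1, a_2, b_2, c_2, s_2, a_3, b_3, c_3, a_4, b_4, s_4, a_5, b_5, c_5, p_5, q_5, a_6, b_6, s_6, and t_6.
a_1 = 3; b_1 = 3; c_1 = 6; a_2 = 8; b_2 = 2; c_2 = 4; s_2 = 2; a_3 = 11; b_3 = 11; c_3 = 5; a_4 = 10; b_4 = 4; s_4 = 2; a_5 = 10; b_5 = 4; c_5 = 1; p_5 = 4; q_5 = 2; a_6 = 11; b_6 = 7; s_6 = 2; t_6 = 7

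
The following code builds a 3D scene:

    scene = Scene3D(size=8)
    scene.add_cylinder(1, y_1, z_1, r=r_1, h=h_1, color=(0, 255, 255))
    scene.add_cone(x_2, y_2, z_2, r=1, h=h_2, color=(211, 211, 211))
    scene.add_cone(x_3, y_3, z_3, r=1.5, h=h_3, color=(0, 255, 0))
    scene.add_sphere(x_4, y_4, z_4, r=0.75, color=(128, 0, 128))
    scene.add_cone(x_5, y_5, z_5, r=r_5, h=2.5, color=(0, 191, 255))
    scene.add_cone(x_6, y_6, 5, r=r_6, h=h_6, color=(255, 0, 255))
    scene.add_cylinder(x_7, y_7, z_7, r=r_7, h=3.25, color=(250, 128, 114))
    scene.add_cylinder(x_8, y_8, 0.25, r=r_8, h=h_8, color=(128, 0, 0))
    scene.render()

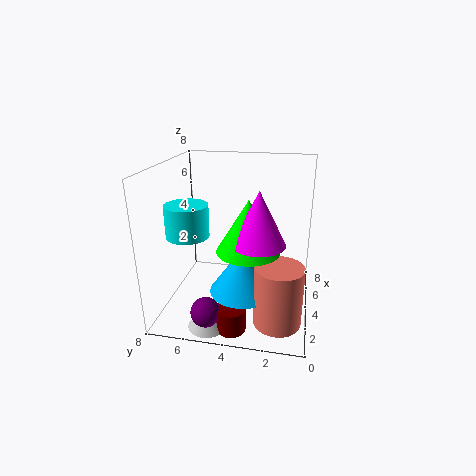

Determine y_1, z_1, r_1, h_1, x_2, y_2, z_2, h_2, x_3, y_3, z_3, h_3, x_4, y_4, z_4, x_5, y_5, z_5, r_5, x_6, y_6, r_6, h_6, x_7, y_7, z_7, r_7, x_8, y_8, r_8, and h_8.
y_1 = 5.75
z_1 = 5.25
r_1 = 1
h_1 = 1.5
x_2 = 1
y_2 = 5
z_2 = 0.25
h_2 = 1.5
x_3 = 1.5
y_3 = 3
z_3 = 4.5
h_3 = 2.5
x_4 = 0.75
y_4 = 5
z_4 = 1.25
x_5 = 2.75
y_5 = 3.5
z_5 = 1.5
r_5 = 1.75
x_6 = 1.25
y_6 = 2.5
r_6 = 1.25
h_6 = 2.5
x_7 = 2
y_7 = 1.5
z_7 = 0.25
r_7 = 1.25
x_8 = 1
y_8 = 3.75
r_8 = 0.75
h_8 = 1.25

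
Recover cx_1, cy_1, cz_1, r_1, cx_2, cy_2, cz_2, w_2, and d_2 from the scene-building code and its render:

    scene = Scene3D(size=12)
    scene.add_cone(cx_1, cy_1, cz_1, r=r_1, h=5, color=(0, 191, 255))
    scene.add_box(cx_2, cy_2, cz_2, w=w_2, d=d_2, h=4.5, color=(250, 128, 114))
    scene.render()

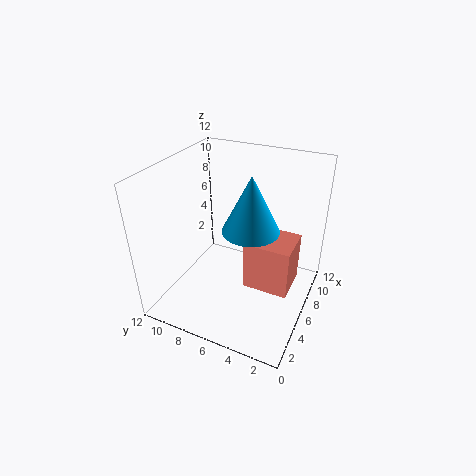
cx_1 = 7.5
cy_1 = 5.5
cz_1 = 6
r_1 = 2.5
cx_2 = 6
cy_2 = 1.5
cz_2 = 1
w_2 = 3.5
d_2 = 4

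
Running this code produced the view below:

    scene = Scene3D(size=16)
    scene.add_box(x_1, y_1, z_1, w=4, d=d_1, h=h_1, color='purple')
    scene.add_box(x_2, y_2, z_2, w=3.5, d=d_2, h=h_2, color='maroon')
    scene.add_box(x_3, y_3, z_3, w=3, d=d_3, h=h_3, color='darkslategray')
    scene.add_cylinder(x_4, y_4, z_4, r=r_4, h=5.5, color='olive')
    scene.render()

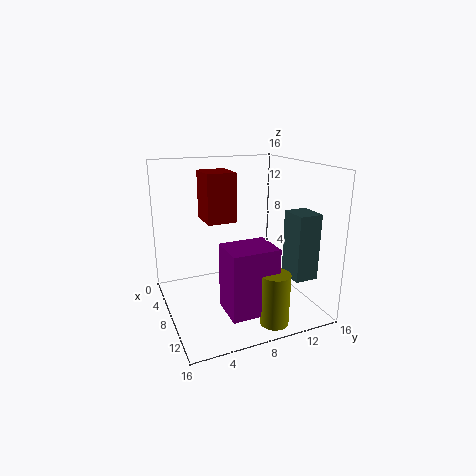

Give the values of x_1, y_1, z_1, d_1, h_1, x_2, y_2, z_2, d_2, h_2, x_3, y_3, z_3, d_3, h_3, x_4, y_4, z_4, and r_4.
x_1 = 10, y_1 = 5, z_1 = 1.5, d_1 = 5, h_1 = 7, x_2 = 6.5, y_2 = 4, z_2 = 10.5, d_2 = 3, h_2 = 5, x_3 = 11, y_3 = 12, z_3 = 4.5, d_3 = 2.5, h_3 = 7, x_4 = 14, y_4 = 9.5, z_4 = 0.5, r_4 = 1.5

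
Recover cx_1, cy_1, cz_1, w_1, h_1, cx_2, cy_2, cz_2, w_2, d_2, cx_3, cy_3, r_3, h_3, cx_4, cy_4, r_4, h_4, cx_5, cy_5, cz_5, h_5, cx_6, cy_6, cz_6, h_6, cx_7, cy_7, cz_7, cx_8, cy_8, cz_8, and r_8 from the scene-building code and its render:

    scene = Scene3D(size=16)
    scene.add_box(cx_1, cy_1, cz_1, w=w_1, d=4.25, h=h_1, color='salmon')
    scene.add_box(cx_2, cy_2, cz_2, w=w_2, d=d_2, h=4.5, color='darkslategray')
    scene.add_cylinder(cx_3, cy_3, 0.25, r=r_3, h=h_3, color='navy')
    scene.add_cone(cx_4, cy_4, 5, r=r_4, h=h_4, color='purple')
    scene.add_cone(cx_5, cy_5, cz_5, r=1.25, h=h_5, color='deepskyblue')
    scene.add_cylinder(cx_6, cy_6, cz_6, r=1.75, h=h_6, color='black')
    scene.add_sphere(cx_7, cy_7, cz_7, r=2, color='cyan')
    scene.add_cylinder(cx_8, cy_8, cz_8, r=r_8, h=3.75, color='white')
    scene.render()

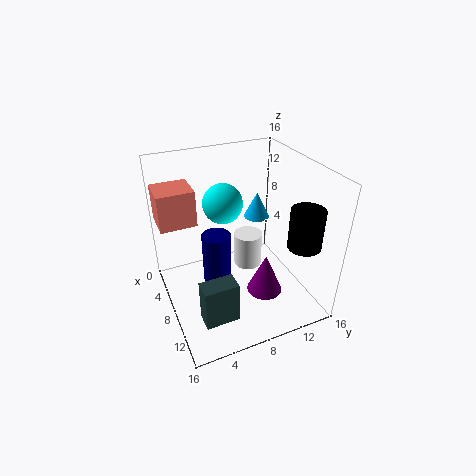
cx_1 = 0.5; cy_1 = 0.25; cz_1 = 8.5; w_1 = 4; h_1 = 4.25; cx_2 = 12; cy_2 = 2; cz_2 = 2.25; w_2 = 2; d_2 = 3.5; cx_3 = 5; cy_3 = 6.5; r_3 = 1.75; h_3 = 6.75; cx_4 = 13.5; cy_4 = 8.5; r_4 = 1.75; h_4 = 4; cx_5 = 10.25; cy_5 = 9; cz_5 = 11.75; h_5 = 2.5; cx_6 = 13; cy_6 = 13.25; cz_6 = 8.5; h_6 = 4.25; cx_7 = 8.75; cy_7 = 6; cz_7 = 13; cx_8 = 9; cy_8 = 8.75; cz_8 = 5.25; r_8 = 1.5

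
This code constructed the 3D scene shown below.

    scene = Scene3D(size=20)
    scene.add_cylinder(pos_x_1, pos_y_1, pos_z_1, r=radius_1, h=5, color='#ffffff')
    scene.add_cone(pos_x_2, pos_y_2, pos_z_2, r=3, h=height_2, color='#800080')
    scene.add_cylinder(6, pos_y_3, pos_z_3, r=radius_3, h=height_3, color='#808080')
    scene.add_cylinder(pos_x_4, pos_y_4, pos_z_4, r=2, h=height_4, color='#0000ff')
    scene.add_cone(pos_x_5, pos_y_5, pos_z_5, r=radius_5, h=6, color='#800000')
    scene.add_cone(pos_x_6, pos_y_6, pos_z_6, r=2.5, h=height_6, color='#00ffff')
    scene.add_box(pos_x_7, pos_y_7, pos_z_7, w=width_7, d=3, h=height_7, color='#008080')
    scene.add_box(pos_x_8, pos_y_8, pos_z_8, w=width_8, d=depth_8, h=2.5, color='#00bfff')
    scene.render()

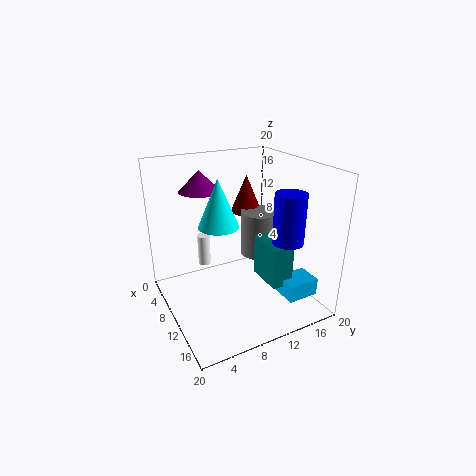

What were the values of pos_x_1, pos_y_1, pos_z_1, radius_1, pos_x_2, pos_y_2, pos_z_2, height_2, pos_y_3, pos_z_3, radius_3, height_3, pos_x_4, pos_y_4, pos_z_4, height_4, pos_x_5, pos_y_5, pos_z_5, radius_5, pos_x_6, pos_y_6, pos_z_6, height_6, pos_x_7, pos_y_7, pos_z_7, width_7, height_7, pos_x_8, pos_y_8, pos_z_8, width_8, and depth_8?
pos_x_1 = 2; pos_y_1 = 8; pos_z_1 = 2.5; radius_1 = 1; pos_x_2 = 4; pos_y_2 = 7; pos_z_2 = 15.5; height_2 = 3; pos_y_3 = 16; pos_z_3 = 4.5; radius_3 = 3; height_3 = 7; pos_x_4 = 16; pos_y_4 = 14; pos_z_4 = 11; height_4 = 6.5; pos_x_5 = 2.5; pos_y_5 = 15.5; pos_z_5 = 10.5; radius_5 = 2.5; pos_x_6 = 12.5; pos_y_6 = 6; pos_z_6 = 13.5; height_6 = 6; pos_x_7 = 9.5; pos_y_7 = 13; pos_z_7 = 3.5; width_7 = 5.5; height_7 = 6; pos_x_8 = 13.5; pos_y_8 = 14.5; pos_z_8 = 2; width_8 = 3.5; depth_8 = 4.5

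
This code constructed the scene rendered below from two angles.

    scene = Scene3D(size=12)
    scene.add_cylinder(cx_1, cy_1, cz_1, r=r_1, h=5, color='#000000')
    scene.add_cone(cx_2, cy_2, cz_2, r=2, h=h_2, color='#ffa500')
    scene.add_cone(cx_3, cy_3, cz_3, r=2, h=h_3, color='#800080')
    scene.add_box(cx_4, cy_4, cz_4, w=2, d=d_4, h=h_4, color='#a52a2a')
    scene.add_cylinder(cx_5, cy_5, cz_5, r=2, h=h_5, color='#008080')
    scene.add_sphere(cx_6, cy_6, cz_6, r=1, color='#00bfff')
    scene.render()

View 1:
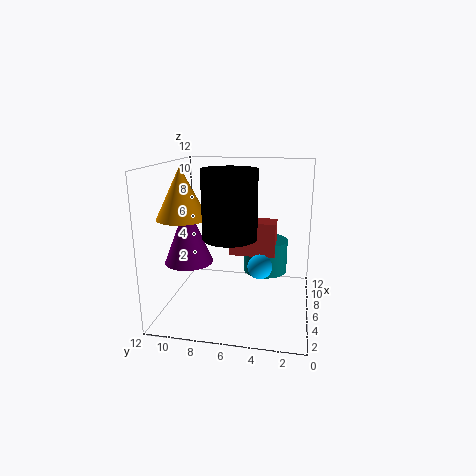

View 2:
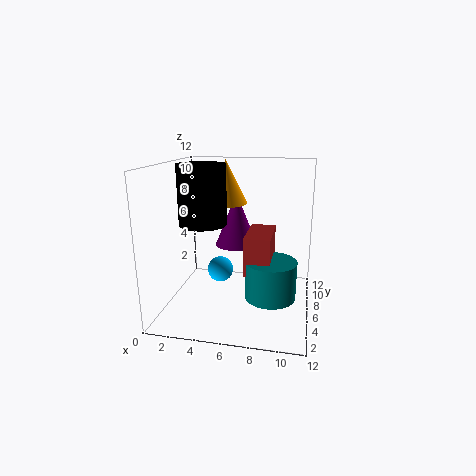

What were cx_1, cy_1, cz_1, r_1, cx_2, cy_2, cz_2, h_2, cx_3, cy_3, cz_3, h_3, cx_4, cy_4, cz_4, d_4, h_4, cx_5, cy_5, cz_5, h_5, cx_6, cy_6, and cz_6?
cx_1 = 3, cy_1 = 6, cz_1 = 7, r_1 = 2, cx_2 = 4, cy_2 = 10, cz_2 = 8, h_2 = 4, cx_3 = 5, cy_3 = 10, cz_3 = 4, h_3 = 5, cx_4 = 7, cy_4 = 3, cz_4 = 4, d_4 = 4, h_4 = 3, cx_5 = 9, cy_5 = 4, cz_5 = 2, h_5 = 3, cx_6 = 5, cy_6 = 4, cz_6 = 4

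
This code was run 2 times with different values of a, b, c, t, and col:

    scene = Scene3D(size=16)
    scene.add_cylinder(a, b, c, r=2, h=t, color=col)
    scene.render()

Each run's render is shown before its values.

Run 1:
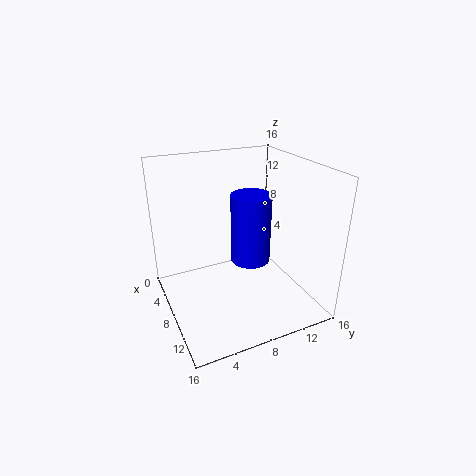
a = 11
b = 8
c = 7
t = 7
col = 'blue'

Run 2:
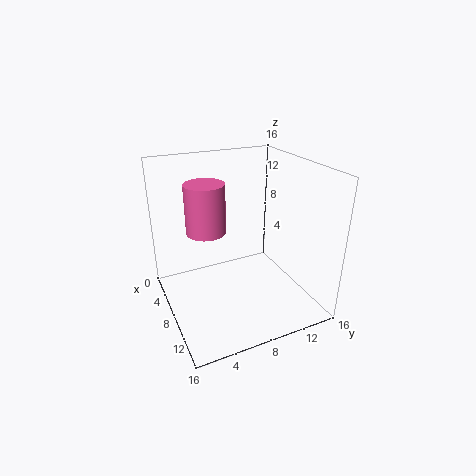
a = 9
b = 4
c = 10
t = 5
col = 'hotpink'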